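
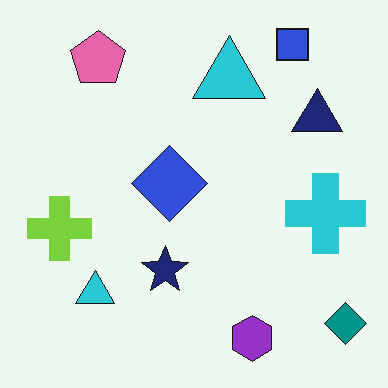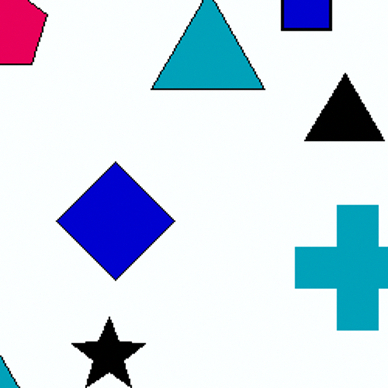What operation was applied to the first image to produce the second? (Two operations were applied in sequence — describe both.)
It was boosted in contrast, then cropped slightly and scaled back up.

Tones are pushed away from mid-grey across the whole image — a global contrast change. The visible shapes are larger and the field of view is narrower; shapes near the original edges may be partly or wholly outside the frame — a crop-and-rescale.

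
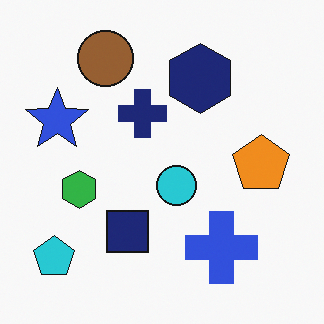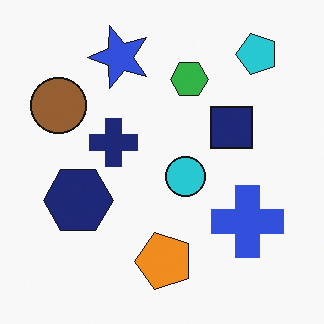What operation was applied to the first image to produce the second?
The second image is the first transposed (reflected across the top-left ↔ bottom-right diagonal).

Shapes have swapped their row and column positions — what was in the top-right is now in the bottom-left — a diagonal reflection.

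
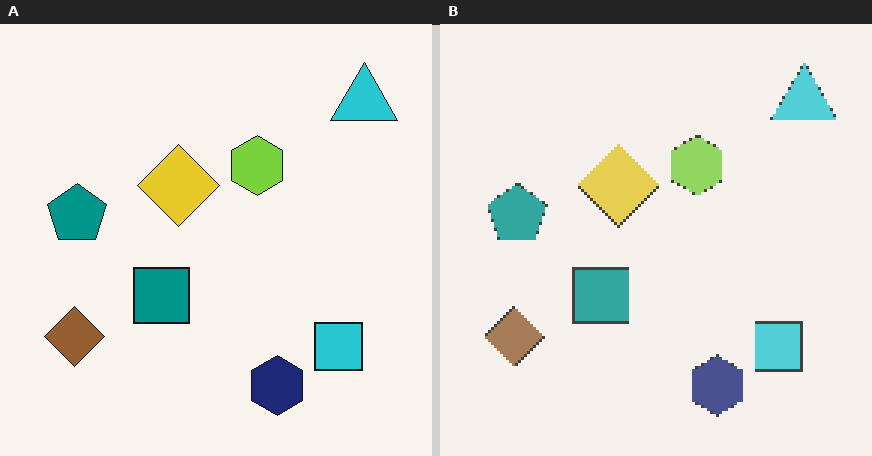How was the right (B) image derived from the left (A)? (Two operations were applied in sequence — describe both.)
Mildly pixelated, then given slightly reduced contrast.

Shapes are reduced to large square blocks; fine edges and outlines are lost — a downscale-then-upscale (mosaic) effect. Tones are pushed toward mid-grey across the whole image — a global contrast change.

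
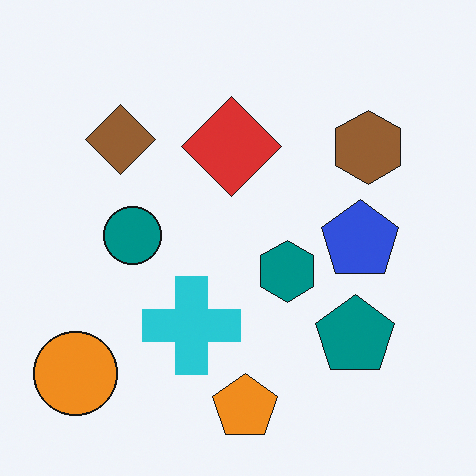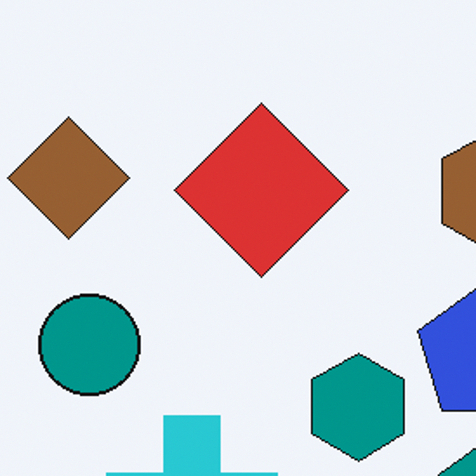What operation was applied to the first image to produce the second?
The image was cropped tightly and scaled back up.

The visible shapes are larger and the field of view is narrower; shapes near the original edges may be partly or wholly outside the frame — a crop-and-rescale.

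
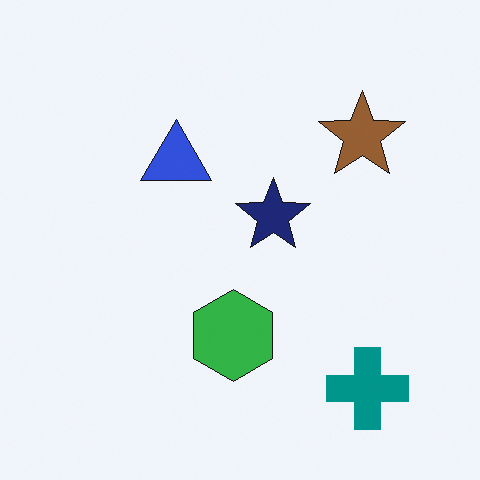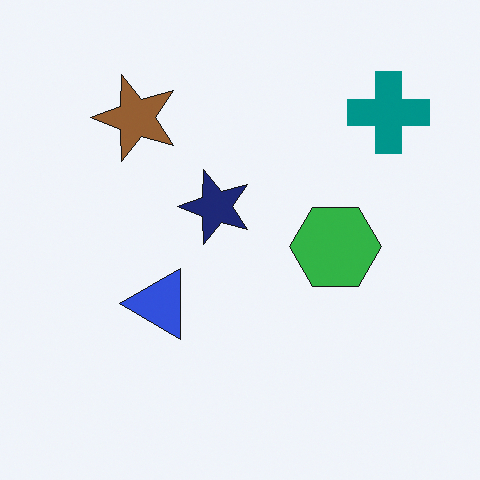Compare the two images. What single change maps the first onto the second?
The transformation is: rotated 90° counter-clockwise.

The teal cross sits in the bottom-right of the first image and the top-right of the second — consistent with a whole-image 90° counter-clockwise rotation.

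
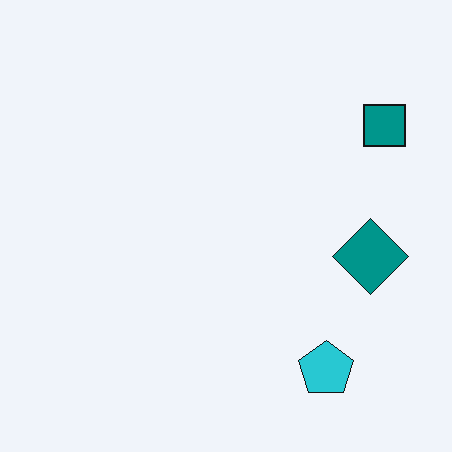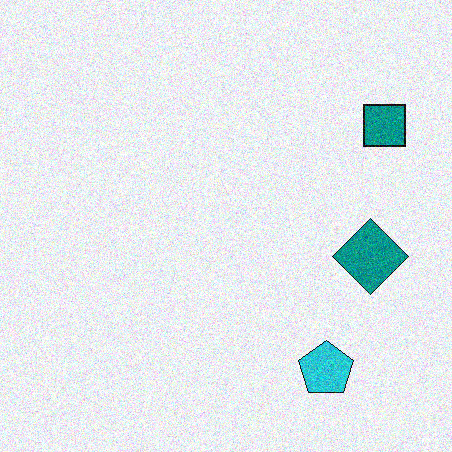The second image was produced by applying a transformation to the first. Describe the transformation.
The image was degraded with visible gaussian noise.

Random speckle covers the whole image, including the flat background.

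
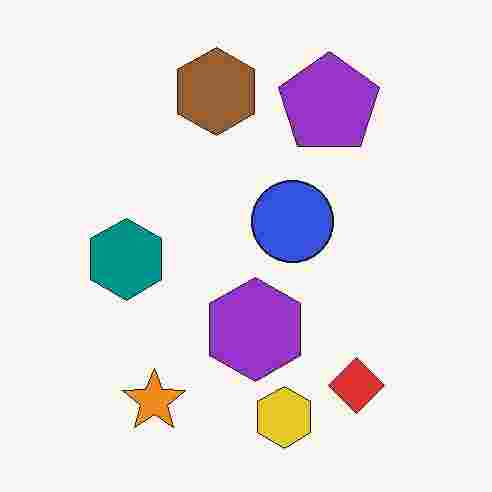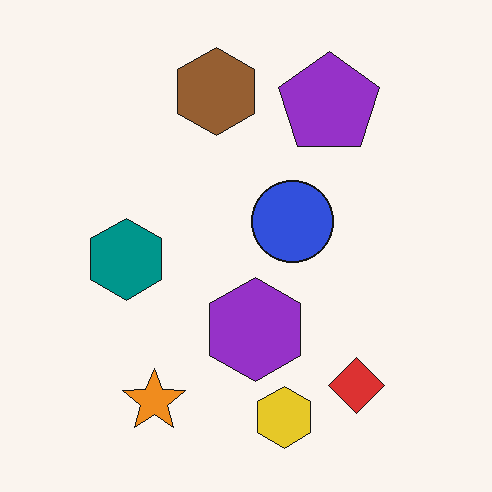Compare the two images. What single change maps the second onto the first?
It was heavily JPEG-compressed with obvious blocking artifacts.

Blocky 8×8 compression artifacts appear around shape edges and the flat background shows ringing — characteristic JPEG degradation.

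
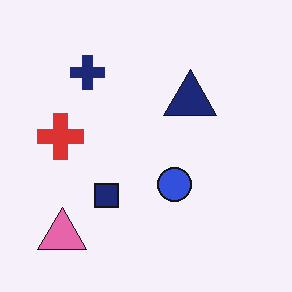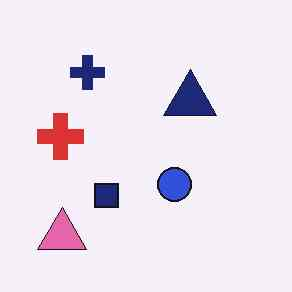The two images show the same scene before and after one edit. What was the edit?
It was JPEG-compressed with visible artifacts.

Blocky 8×8 compression artifacts appear around shape edges and the flat background shows ringing — characteristic JPEG degradation.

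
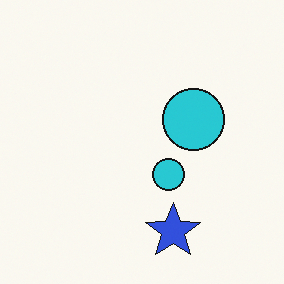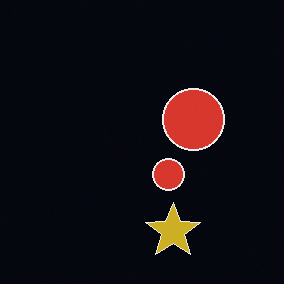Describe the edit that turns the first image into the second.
The transformation is: color-inverted (negative).

The light background has become dark and every shape's color is its complement — a photographic negative.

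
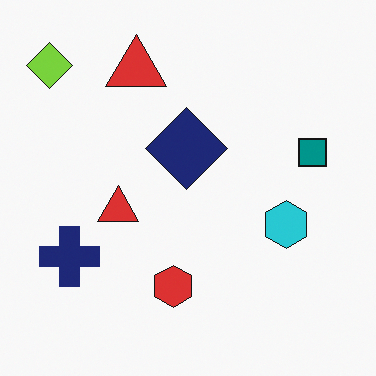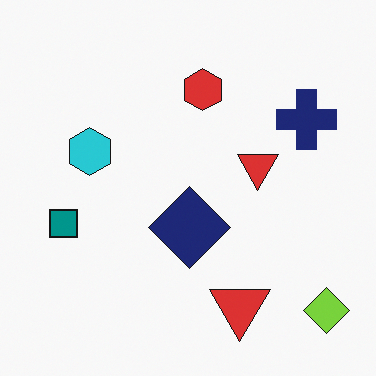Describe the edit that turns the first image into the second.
The image was rotated 180°.

The lime diamond sits in the top-left of the first image and the bottom-right of the second — consistent with a whole-image 180° rotation.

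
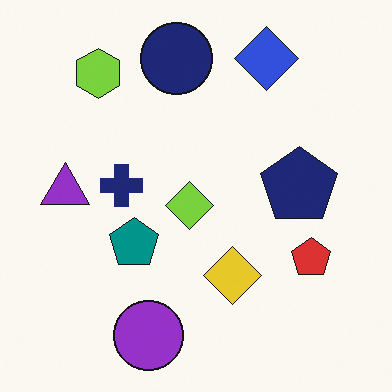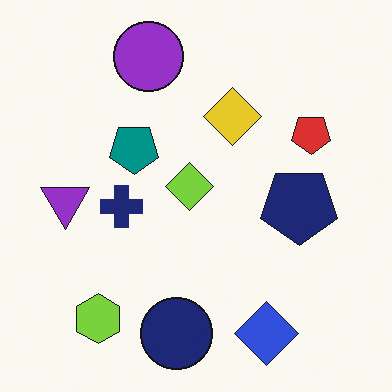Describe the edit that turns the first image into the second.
It was flipped vertically (top ↔ bottom).

The purple circle is in the bottom of the first image and the top of the second — shapes on opposite sides of the horizontal midline have swapped in a mirror flip.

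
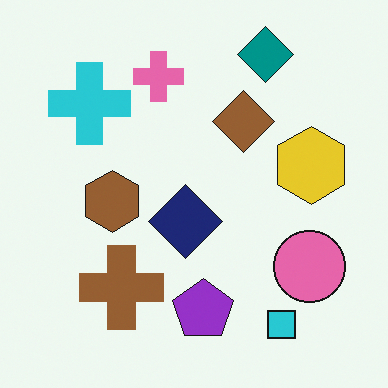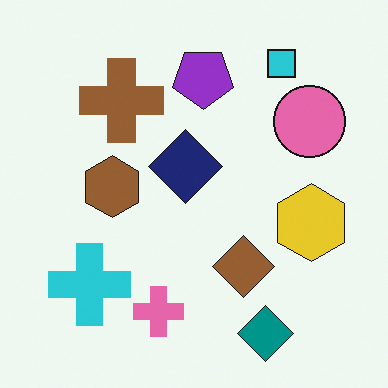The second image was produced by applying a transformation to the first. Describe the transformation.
This is the original image flipped vertically (top ↔ bottom).

The teal diamond is in the top-right of the first image and the bottom-right of the second — shapes on opposite sides of the horizontal midline have swapped in a mirror flip.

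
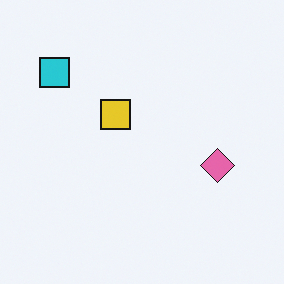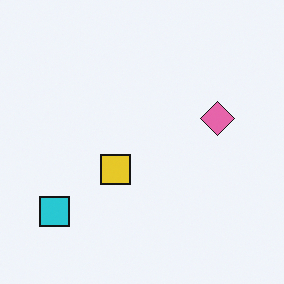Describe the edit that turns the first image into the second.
The second image is the first flipped vertically (top ↔ bottom).

The cyan square is in the top-left of the first image and the bottom-left of the second — shapes on opposite sides of the horizontal midline have swapped in a mirror flip.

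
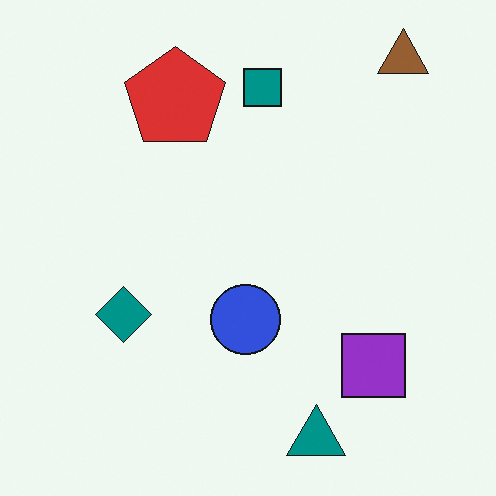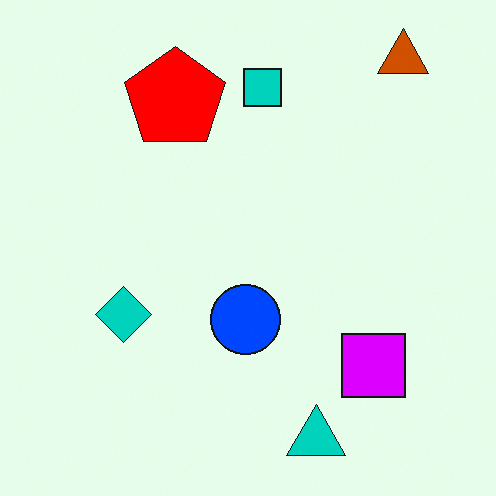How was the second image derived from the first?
This is the original image heavily oversaturated.

All colors are more vivid — a global saturation change.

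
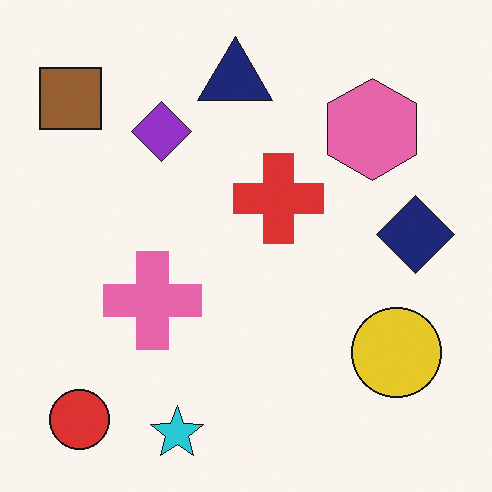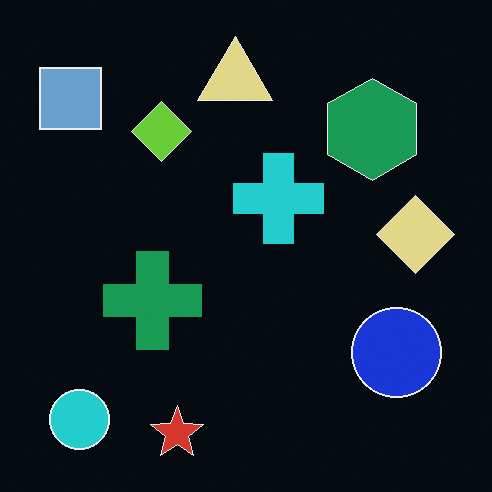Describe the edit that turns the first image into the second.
It was color-inverted (negative).

The light background has become dark and every shape's color is its complement — a photographic negative.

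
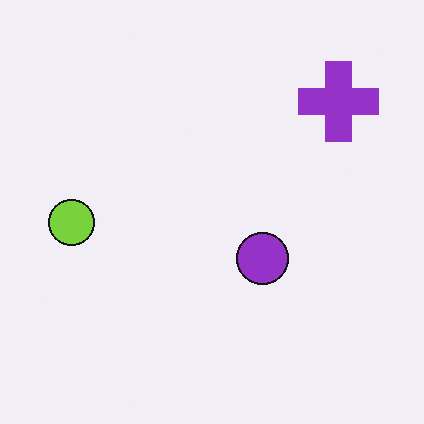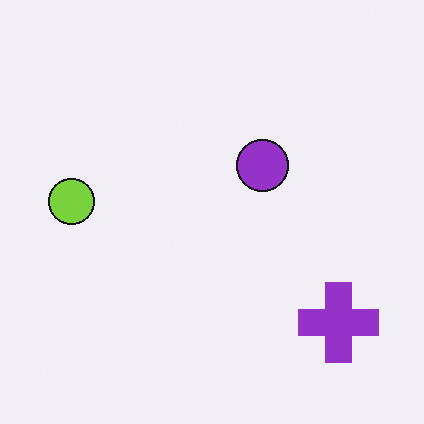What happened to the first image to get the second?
This is the original image flipped vertically (top ↔ bottom).

The purple cross is in the top-right of the first image and the bottom-right of the second — shapes on opposite sides of the horizontal midline have swapped in a mirror flip.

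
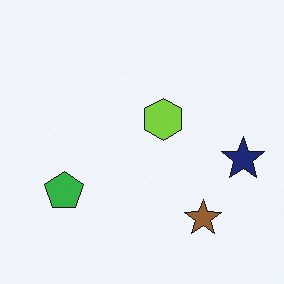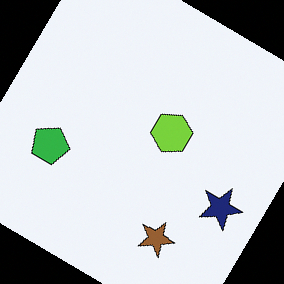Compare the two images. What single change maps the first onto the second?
Rotated clockwise by a large amount — several tens of degrees.

Every shape is tilted by the same angle and the image corners show triangular fill wedges — a whole-image rotation by a non-right angle.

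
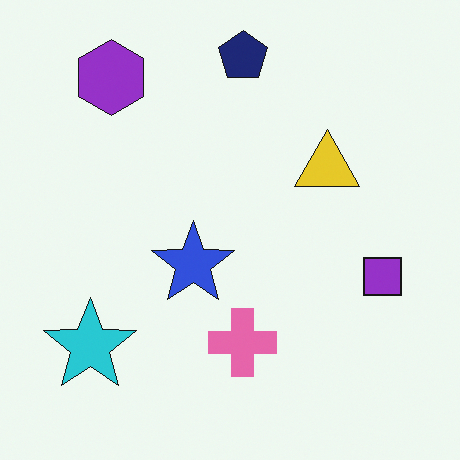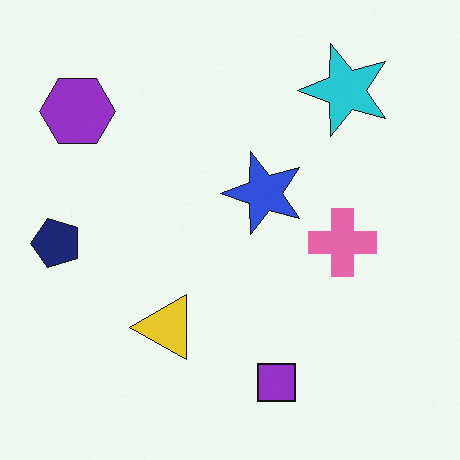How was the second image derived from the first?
This is the original image transposed (reflected across the top-left ↔ bottom-right diagonal).

Shapes have swapped their row and column positions — what was in the top-right is now in the bottom-left — a diagonal reflection.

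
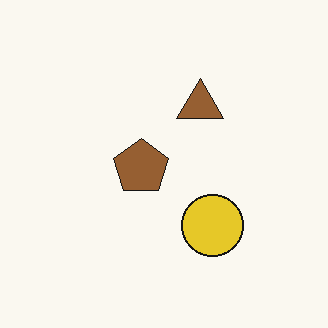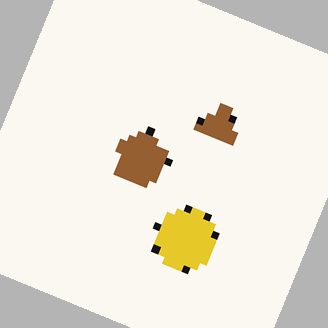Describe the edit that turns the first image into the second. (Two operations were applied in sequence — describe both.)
It was moderately pixelated, then rotated clockwise by a moderate amount.

Shapes are reduced to large square blocks; fine edges and outlines are lost — a downscale-then-upscale (mosaic) effect. Every shape is tilted by the same angle and the image corners show triangular fill wedges — a whole-image rotation by a non-right angle.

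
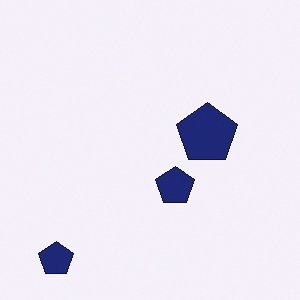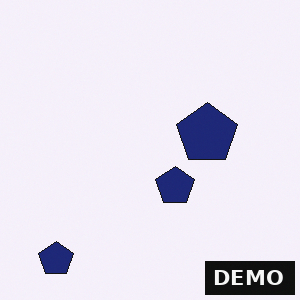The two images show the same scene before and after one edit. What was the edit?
Watermarked with the text "DEMO" in the lower-right corner.

A dark label reading "DEMO" appears in the lower-right corner.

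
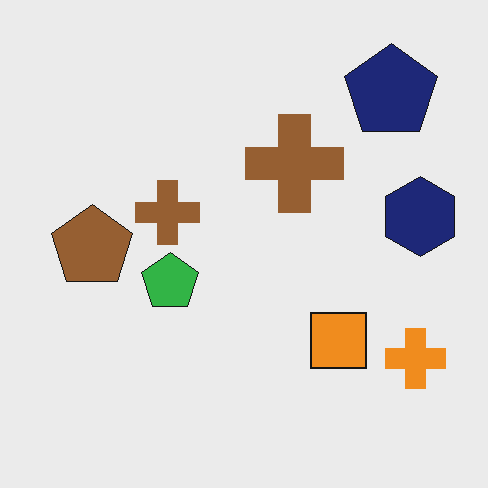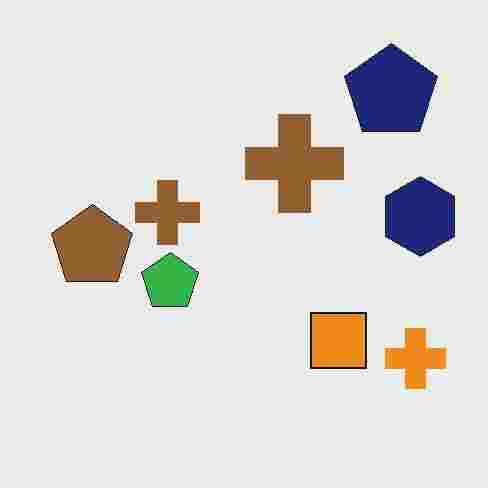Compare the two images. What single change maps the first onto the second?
The image was heavily JPEG-compressed with obvious blocking artifacts.

Blocky 8×8 compression artifacts appear around shape edges and the flat background shows ringing — characteristic JPEG degradation.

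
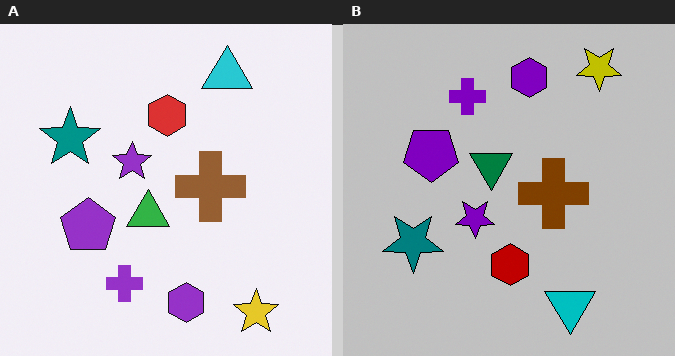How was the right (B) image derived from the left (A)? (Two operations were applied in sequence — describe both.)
The image was aggressively posterized, then flipped vertically (top ↔ bottom).

Each flat color has snapped to a coarser quantized level — most visibly, the near-white background has dropped to a flat grey. The yellow star is in the bottom-right of the left (A) image and the top-right of the right (B) — shapes on opposite sides of the horizontal midline have swapped in a mirror flip.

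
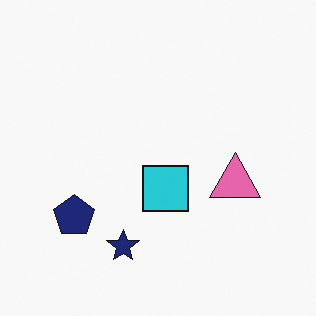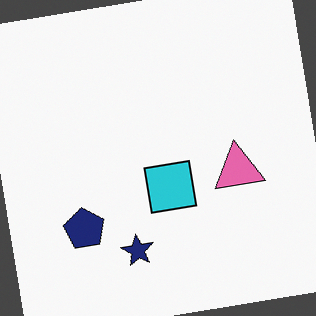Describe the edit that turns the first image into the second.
The transformation is: rotated counter-clockwise by a few degrees.

Every shape is tilted by the same angle and the image corners show triangular fill wedges — a whole-image rotation by a non-right angle.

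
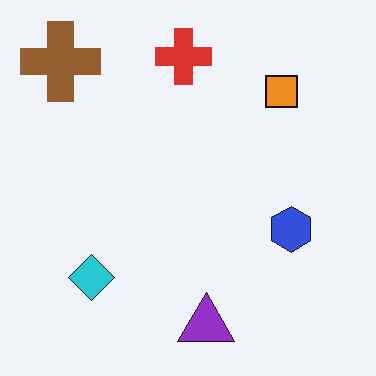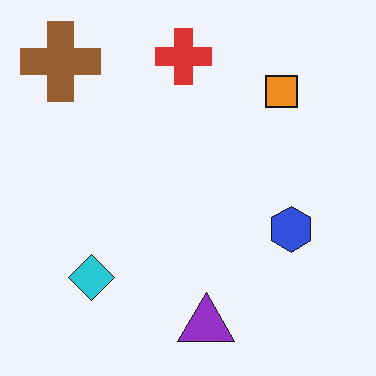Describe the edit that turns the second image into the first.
This is the original image given moderate JPEG compression.

Blocky 8×8 compression artifacts appear around shape edges and the flat background shows ringing — characteristic JPEG degradation.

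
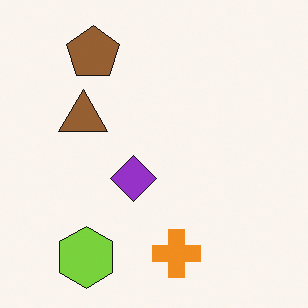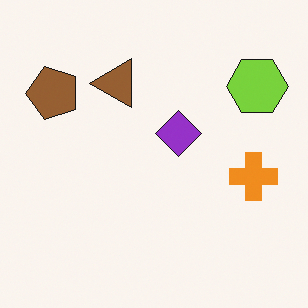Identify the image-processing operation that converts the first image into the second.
Transposed (reflected across the top-left ↔ bottom-right diagonal).

Shapes have swapped their row and column positions — what was in the top-right is now in the bottom-left — a diagonal reflection.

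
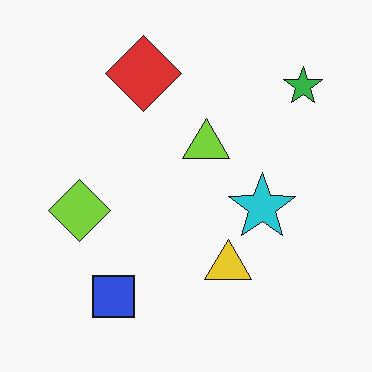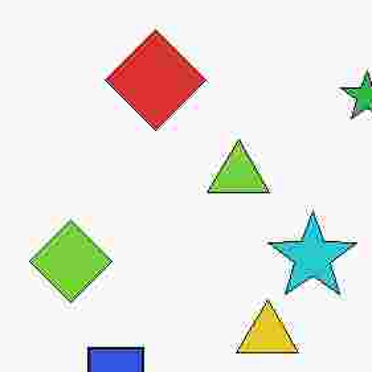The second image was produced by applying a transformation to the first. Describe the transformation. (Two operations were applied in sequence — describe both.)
The second image is the first degraded with heavy JPEG compression, then cropped to a modestly smaller region and rescaled.

Blocky 8×8 compression artifacts appear around shape edges and the flat background shows ringing — characteristic JPEG degradation. The visible shapes are larger and the field of view is narrower; shapes near the original edges may be partly or wholly outside the frame — a crop-and-rescale.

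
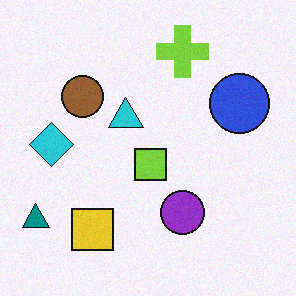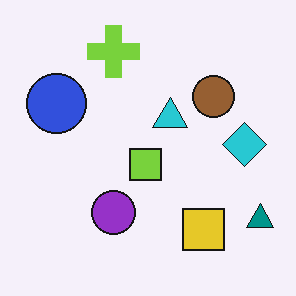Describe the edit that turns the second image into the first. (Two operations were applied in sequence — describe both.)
The transformation is: flipped horizontally (left ↔ right), then degraded with light additive noise.

The teal triangle is in the bottom-right of the second image and the bottom-left of the first — shapes on opposite sides of the vertical midline have swapped in a mirror flip. Random speckle covers the whole image, including the flat background.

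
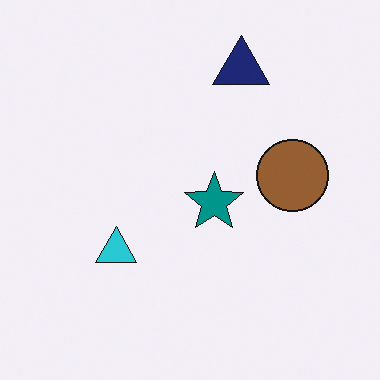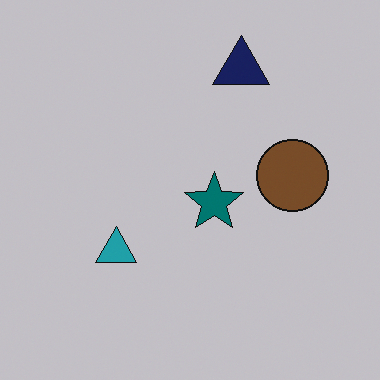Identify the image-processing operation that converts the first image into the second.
Darkened a little.

Every pixel — background and shapes alike — is uniformly darkened.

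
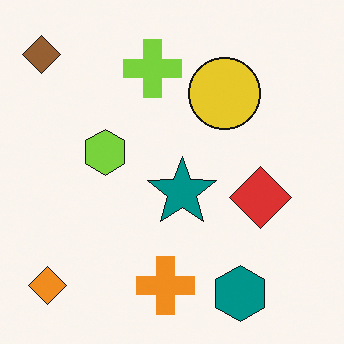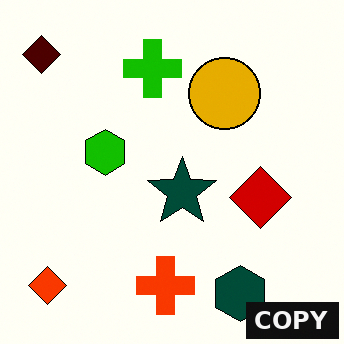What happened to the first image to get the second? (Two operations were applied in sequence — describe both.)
The image was boosted in contrast, then watermarked with the text "COPY" in the lower-right corner.

Tones are pushed away from mid-grey across the whole image — a global contrast change. A dark label reading "COPY" appears in the lower-right corner.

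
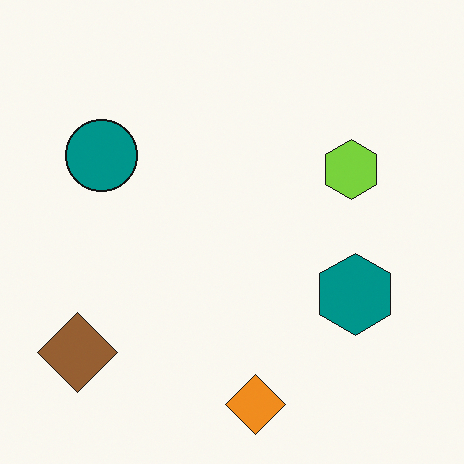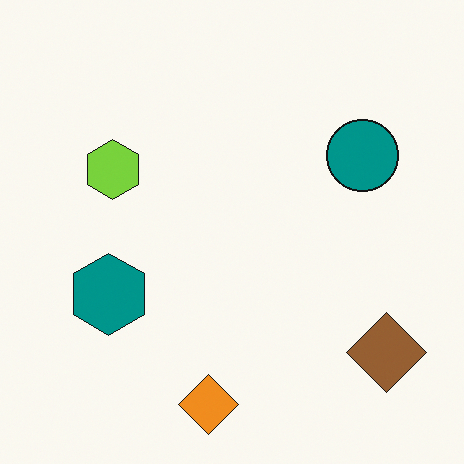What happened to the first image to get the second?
The second image is the first flipped horizontally (left ↔ right).

The brown diamond is in the bottom-left of the first image and the bottom-right of the second — shapes on opposite sides of the vertical midline have swapped in a mirror flip.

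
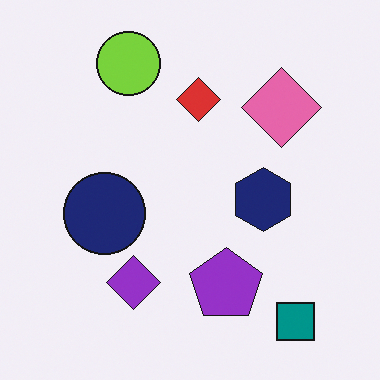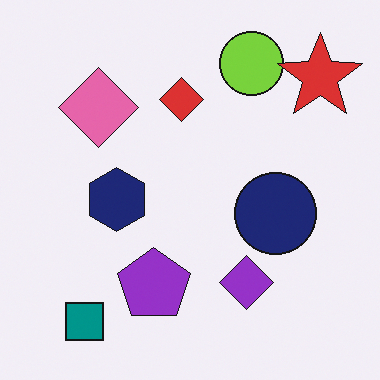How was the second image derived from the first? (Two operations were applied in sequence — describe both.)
The second image is the first flipped horizontally (left ↔ right), then overlaid with an additional red star.

The teal square is in the bottom-right of the first image and the bottom-left of the second — shapes on opposite sides of the vertical midline have swapped in a mirror flip. A red star appears in the second image that is absent from the first.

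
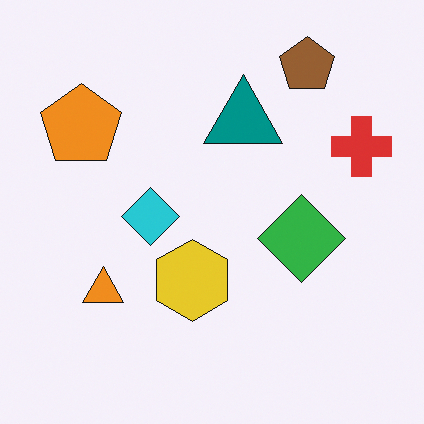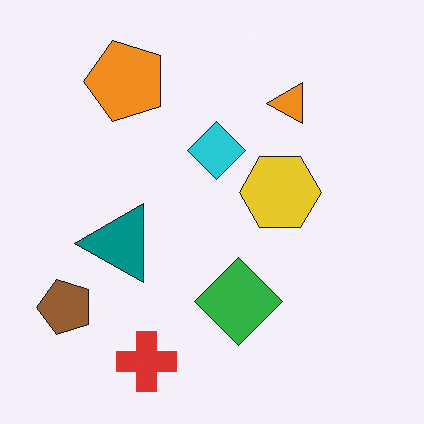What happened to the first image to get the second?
The image was transposed (reflected across the top-left ↔ bottom-right diagonal).

Shapes have swapped their row and column positions — what was in the top-right is now in the bottom-left — a diagonal reflection.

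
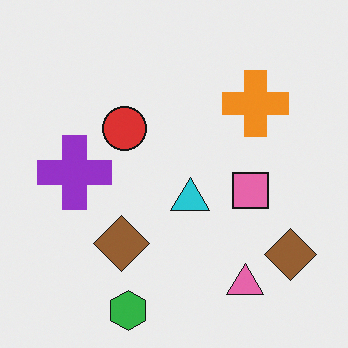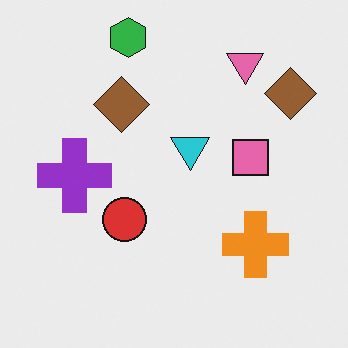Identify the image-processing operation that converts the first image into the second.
Flipped vertically (top ↔ bottom).

The green hexagon is in the bottom of the first image and the top of the second — shapes on opposite sides of the horizontal midline have swapped in a mirror flip.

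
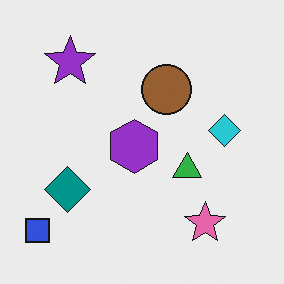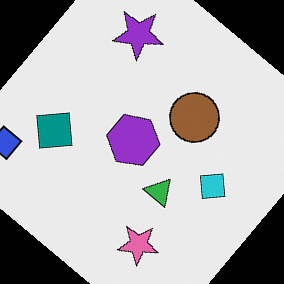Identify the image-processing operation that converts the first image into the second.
The second image is the first rotated clockwise by a large amount — several tens of degrees.

Every shape is tilted by the same angle and the image corners show triangular fill wedges — a whole-image rotation by a non-right angle.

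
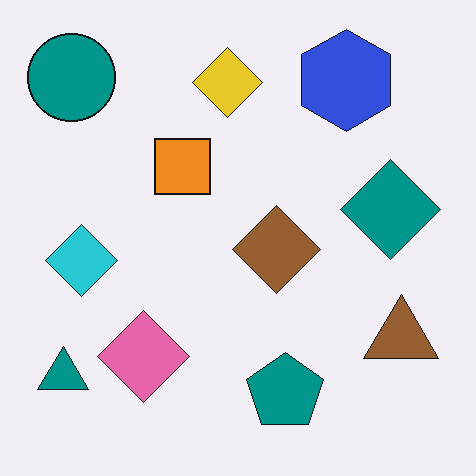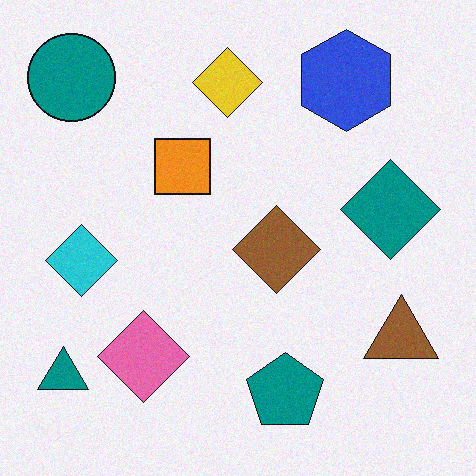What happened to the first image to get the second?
Degraded with subtle gaussian noise.

Random speckle covers the whole image, including the flat background.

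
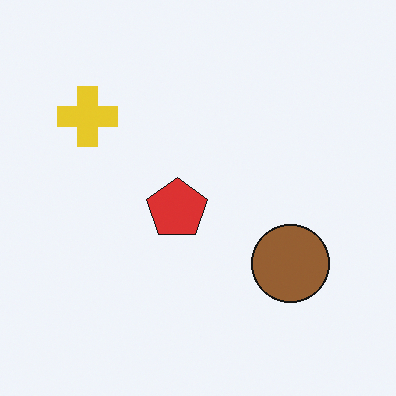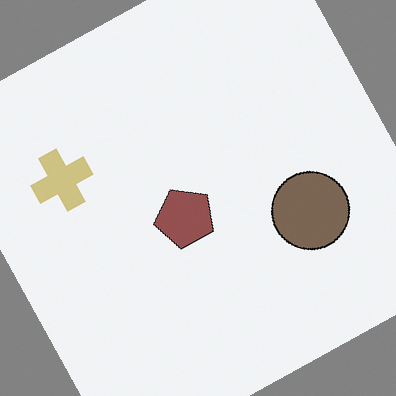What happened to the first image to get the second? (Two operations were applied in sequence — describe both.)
The image was rotated counter-clockwise by a moderate amount, then made much more muted (saturation change).

Every shape is tilted by the same angle and the image corners show triangular fill wedges — a whole-image rotation by a non-right angle. All colors are more muted and greyish — a global saturation change.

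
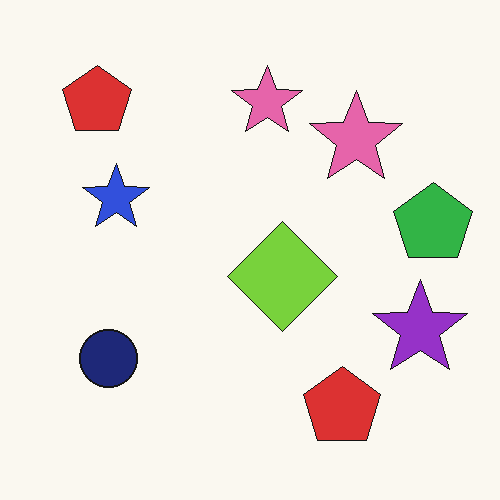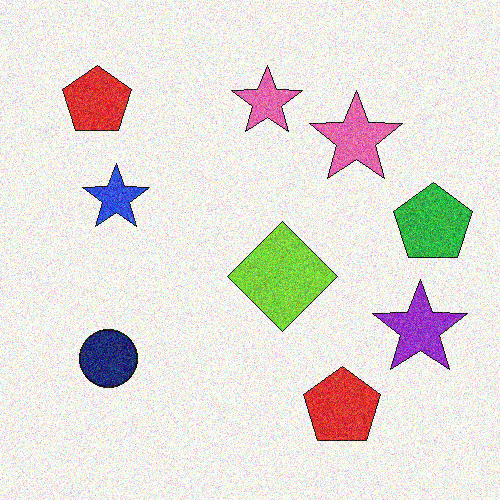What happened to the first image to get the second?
The transformation is: degraded with visible gaussian noise.

Random speckle covers the whole image, including the flat background.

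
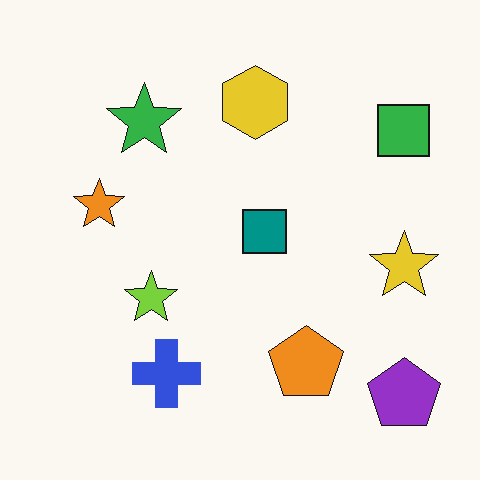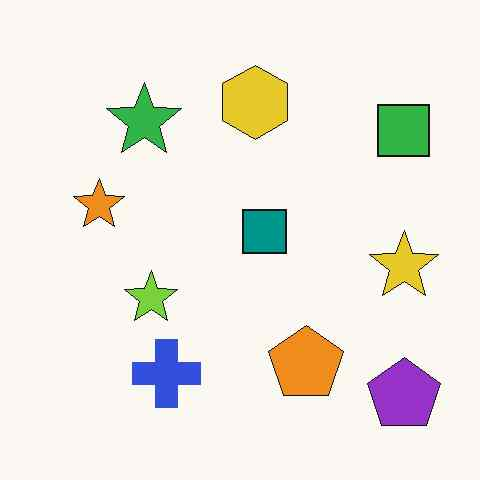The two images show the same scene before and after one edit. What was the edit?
The second image is the first JPEG-compressed with visible artifacts.

Blocky 8×8 compression artifacts appear around shape edges and the flat background shows ringing — characteristic JPEG degradation.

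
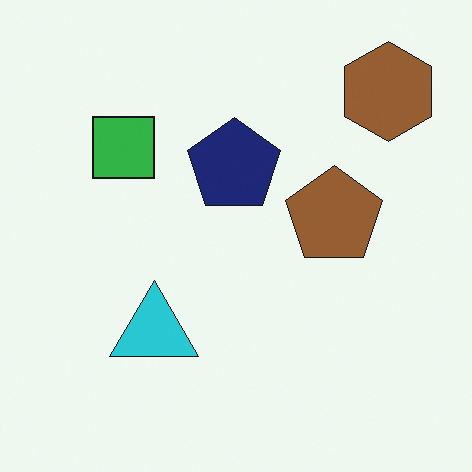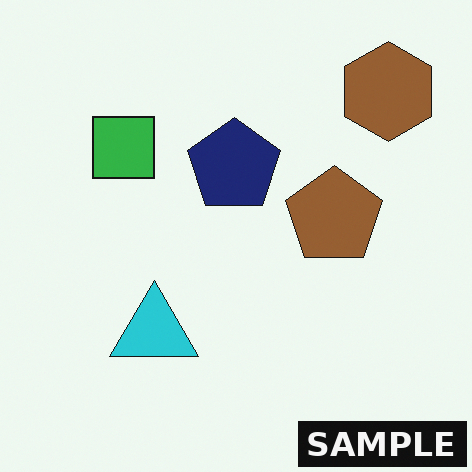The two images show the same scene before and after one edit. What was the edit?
This is the original image watermarked with the text "SAMPLE" in the lower-right corner.

A dark label reading "SAMPLE" appears in the lower-right corner.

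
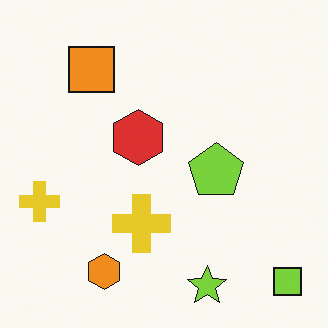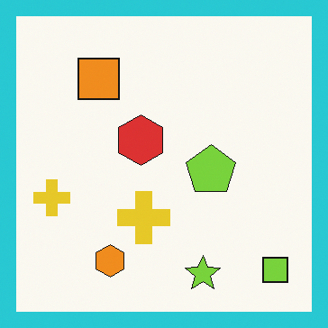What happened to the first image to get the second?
The transformation is: framed with a cyan border.

A solid cyan frame runs around the edge of the second image, with the content slightly shrunk inside it.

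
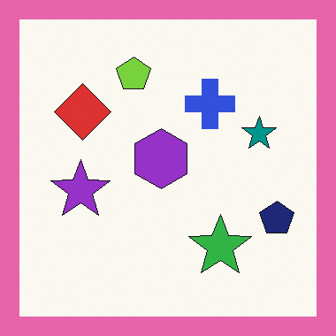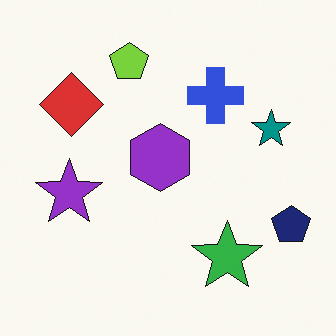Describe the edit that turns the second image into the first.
This is the original image framed with a pink border.

A solid pink frame runs around the edge of the first image, with the content slightly shrunk inside it.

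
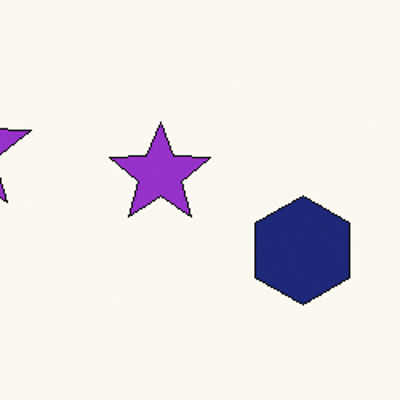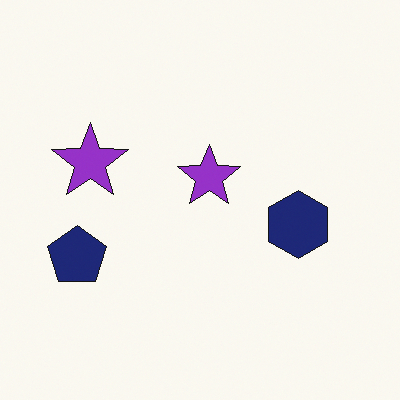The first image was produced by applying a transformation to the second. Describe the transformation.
This is the original image cropped slightly and scaled back up.

The visible shapes are larger and the field of view is narrower; shapes near the original edges may be partly or wholly outside the frame — a crop-and-rescale.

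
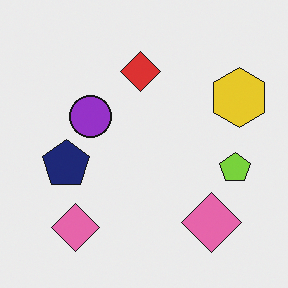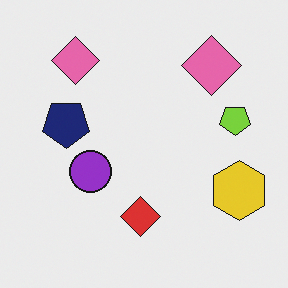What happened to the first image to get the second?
The image was flipped vertically (top ↔ bottom).

The red diamond is in the top of the first image and the bottom of the second — shapes on opposite sides of the horizontal midline have swapped in a mirror flip.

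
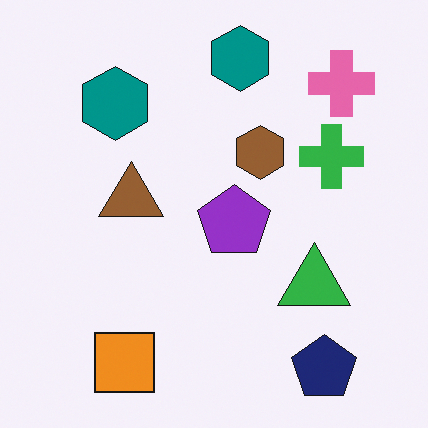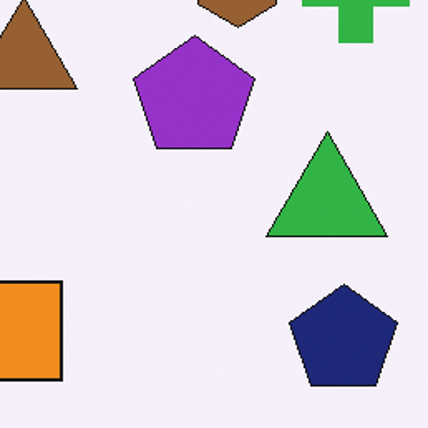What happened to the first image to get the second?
The transformation is: cropped to a noticeably smaller region and rescaled.

The visible shapes are larger and the field of view is narrower; shapes near the original edges may be partly or wholly outside the frame — a crop-and-rescale.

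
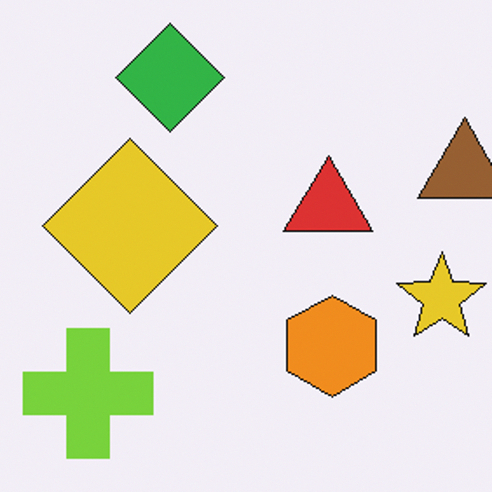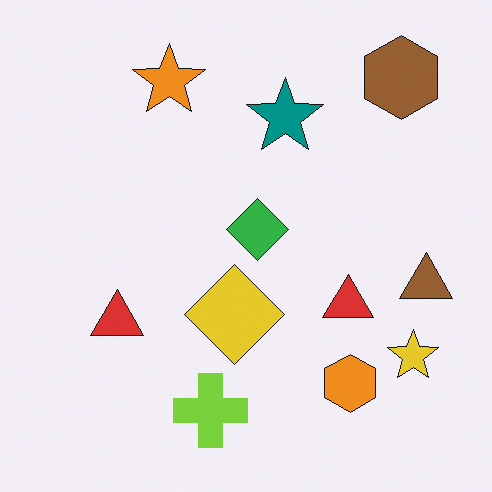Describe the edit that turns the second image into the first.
The first image is the second cropped to a noticeably smaller region and rescaled.

The visible shapes are larger and the field of view is narrower; shapes near the original edges may be partly or wholly outside the frame — a crop-and-rescale.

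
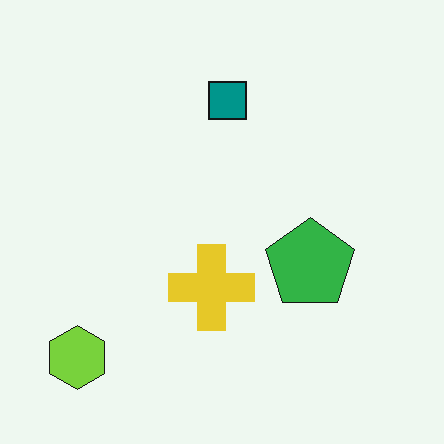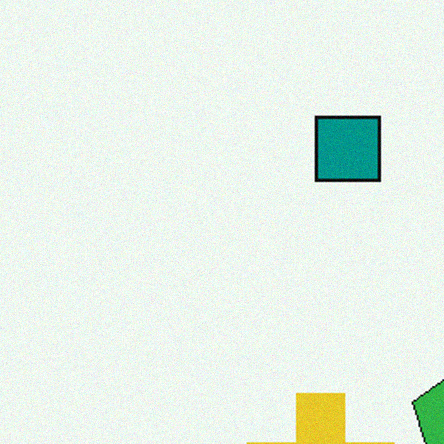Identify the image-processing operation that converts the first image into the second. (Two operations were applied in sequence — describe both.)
The transformation is: cropped to a noticeably smaller region and rescaled, then degraded with subtle gaussian noise.

The visible shapes are larger and the field of view is narrower; shapes near the original edges may be partly or wholly outside the frame — a crop-and-rescale. Random speckle covers the whole image, including the flat background.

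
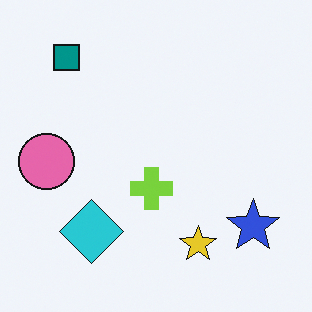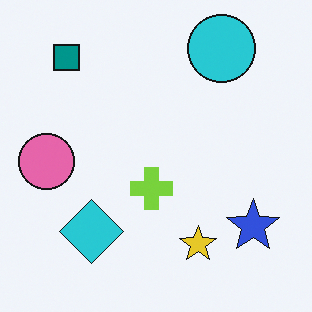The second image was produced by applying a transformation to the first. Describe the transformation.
The second image is the first overlaid with an additional cyan circle.

A cyan circle appears in the second image that is absent from the first.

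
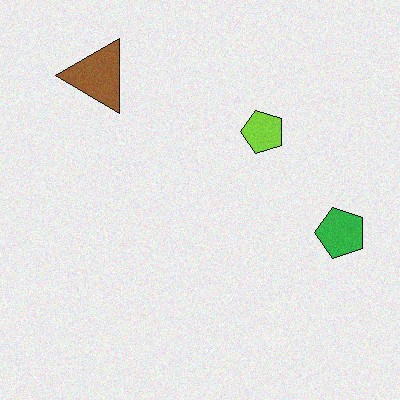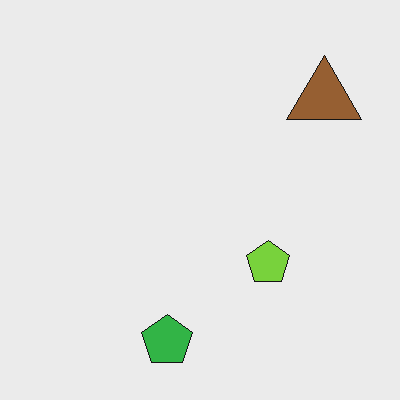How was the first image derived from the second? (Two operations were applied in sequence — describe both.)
The first image is the second rotated 90° counter-clockwise, then degraded with subtle gaussian noise.

The brown triangle sits in the top-right of the second image and the top-left of the first — consistent with a whole-image 90° counter-clockwise rotation. Random speckle covers the whole image, including the flat background.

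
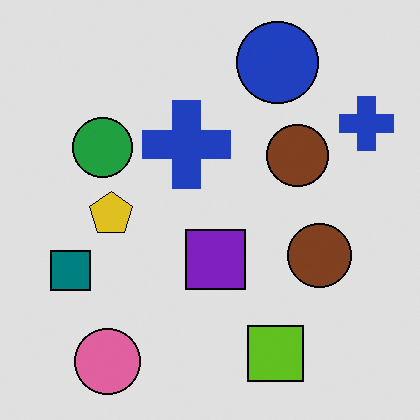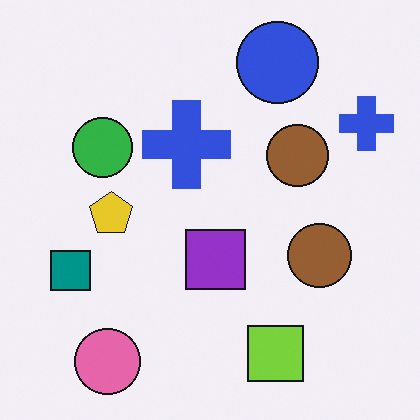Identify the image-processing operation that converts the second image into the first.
The first image is the second posterized to a reduced palette.

Each flat color has snapped to a coarser quantized level — most visibly, the near-white background has dropped to a flat grey.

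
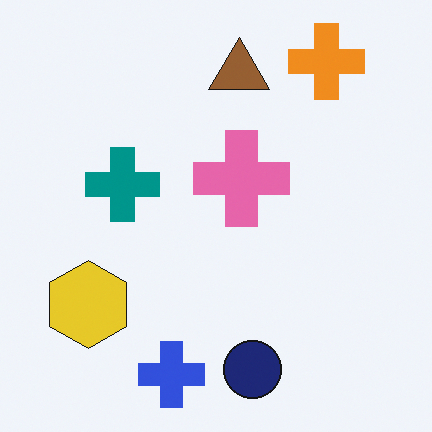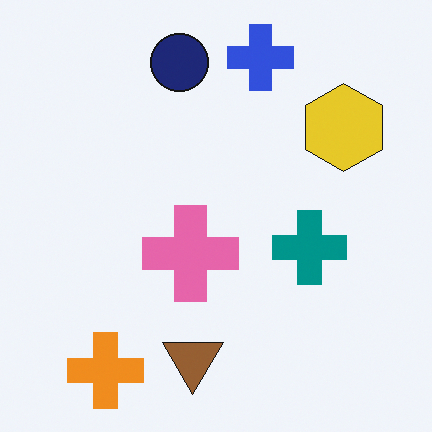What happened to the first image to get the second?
The image was rotated 180°.

The orange cross sits in the top-right of the first image and the bottom-left of the second — consistent with a whole-image 180° rotation.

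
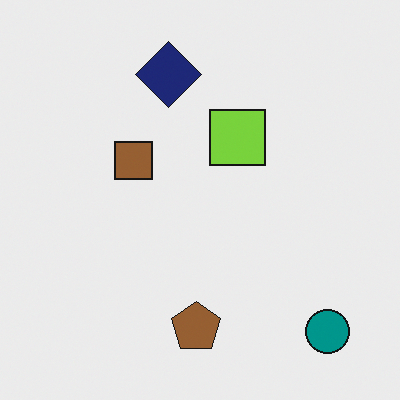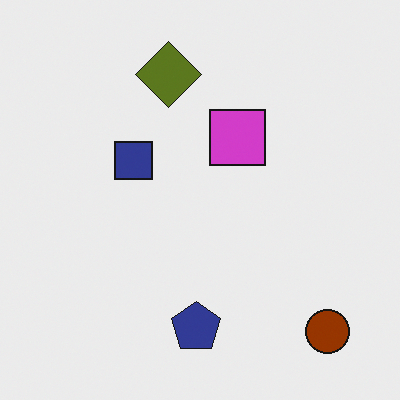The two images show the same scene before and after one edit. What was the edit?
Hue-shifted through roughly half the color wheel.

Every shape's color has rotated by the same amount around the hue wheel — a uniform hue shift.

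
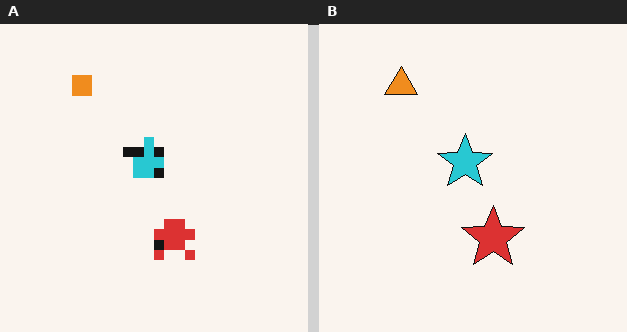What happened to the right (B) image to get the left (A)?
The image was coarsely pixelated.

Shapes are reduced to large square blocks; fine edges and outlines are lost — a downscale-then-upscale (mosaic) effect.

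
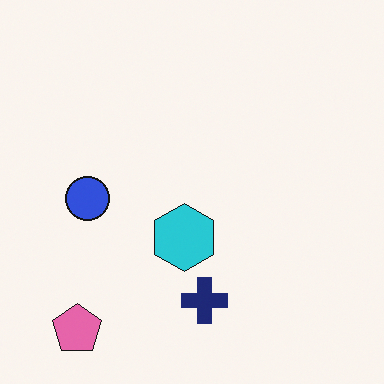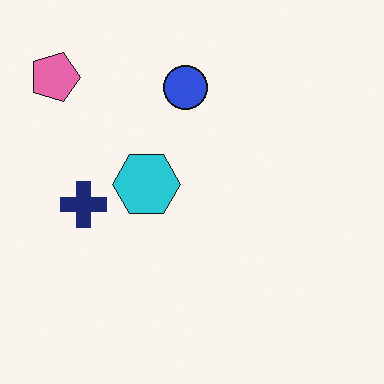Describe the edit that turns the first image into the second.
The transformation is: rotated 90° clockwise.

The pink pentagon sits in the bottom-left of the first image and the top-left of the second — consistent with a whole-image 90° clockwise rotation.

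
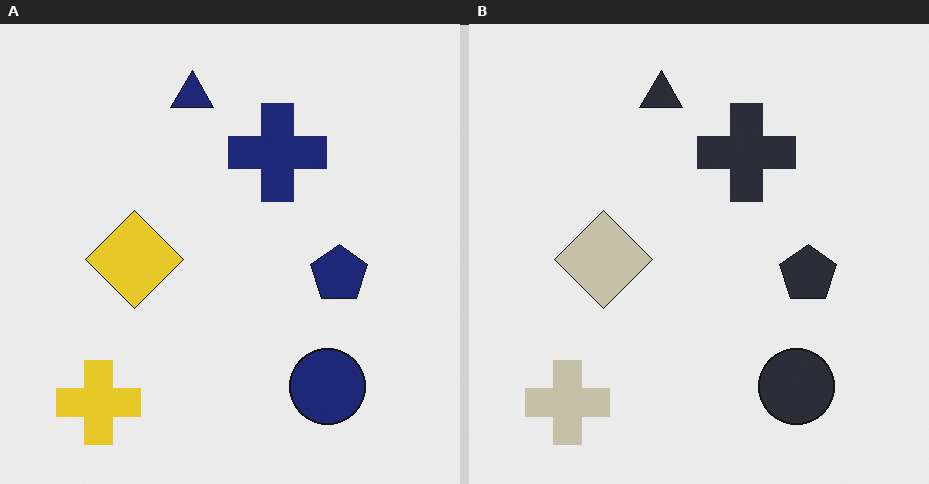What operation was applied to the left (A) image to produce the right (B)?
The image was made much more muted (saturation change).

All colors are more muted and greyish — a global saturation change.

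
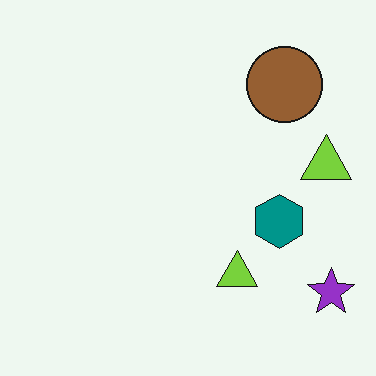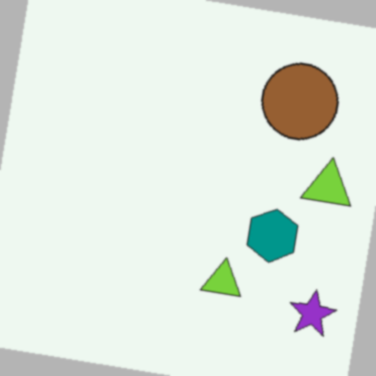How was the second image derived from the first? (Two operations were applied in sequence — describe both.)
It was rotated clockwise by a few degrees, then lightly blurred.

Every shape is tilted by the same angle and the image corners show triangular fill wedges — a whole-image rotation by a non-right angle. Shape edges and outlines are uniformly softened across the whole image.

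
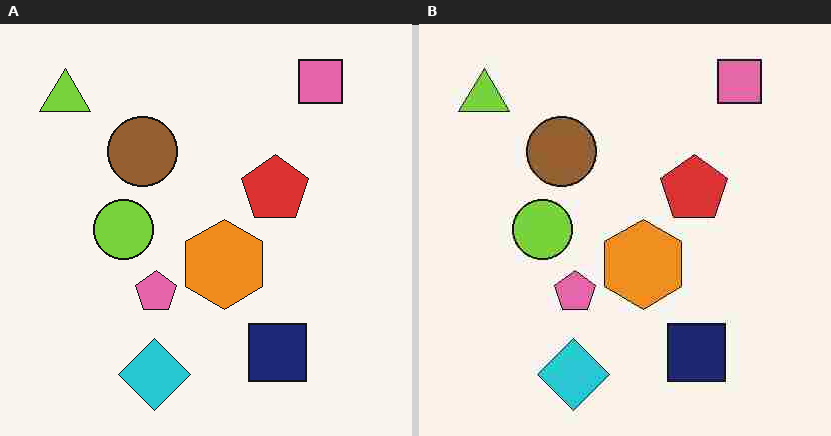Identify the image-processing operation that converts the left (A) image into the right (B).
The right (B) image is the left (A) degraded with heavy JPEG compression.

Blocky 8×8 compression artifacts appear around shape edges and the flat background shows ringing — characteristic JPEG degradation.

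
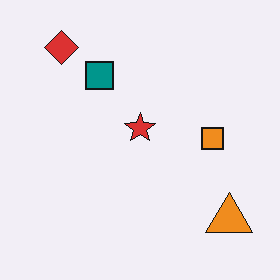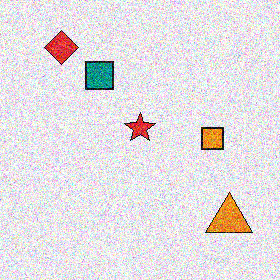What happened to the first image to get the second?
Degraded with a thick layer of grain.

Random speckle covers the whole image, including the flat background.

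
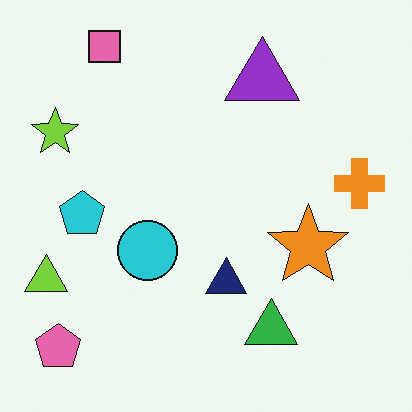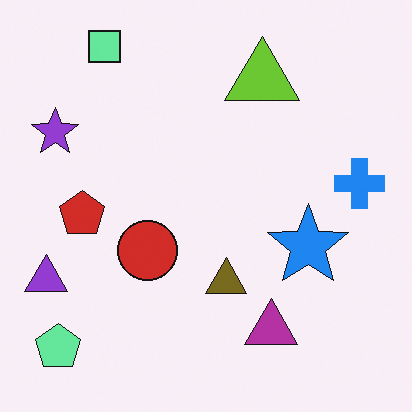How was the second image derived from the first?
The image was hue-shifted through roughly half the color wheel.

Every shape's color has rotated by the same amount around the hue wheel — a uniform hue shift.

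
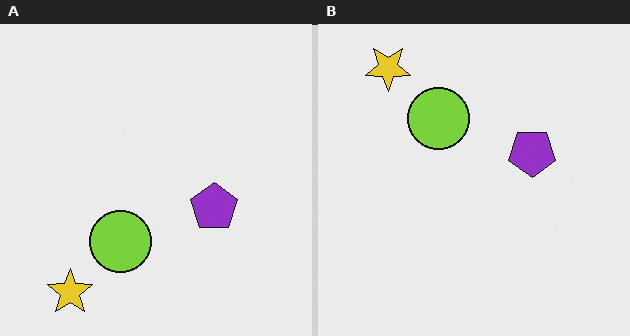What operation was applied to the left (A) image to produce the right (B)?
It was flipped vertically (top ↔ bottom).

The yellow star is in the bottom-left of the left (A) image and the top-left of the right (B) — shapes on opposite sides of the horizontal midline have swapped in a mirror flip.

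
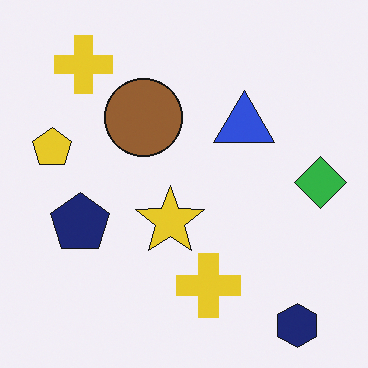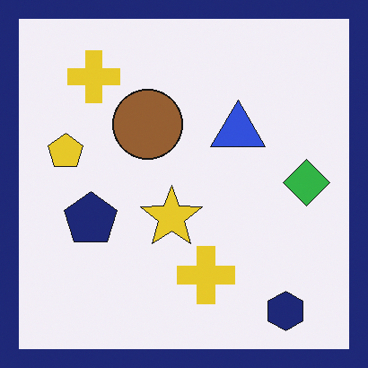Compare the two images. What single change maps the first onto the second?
Framed with a navy border.

A solid navy frame runs around the edge of the second image, with the content slightly shrunk inside it.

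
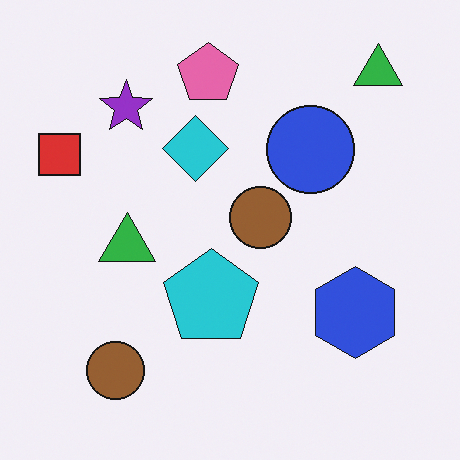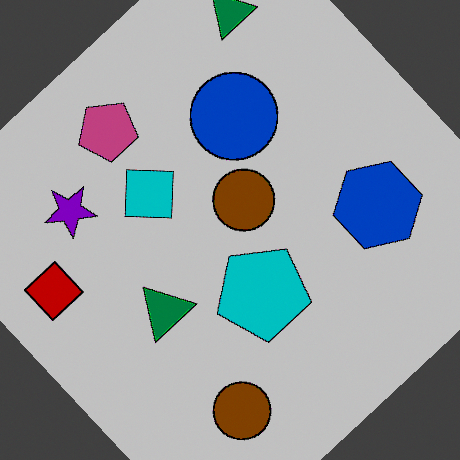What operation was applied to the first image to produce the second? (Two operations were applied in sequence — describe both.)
This is the original image rotated counter-clockwise by a large amount — several tens of degrees, then aggressively posterized.

Every shape is tilted by the same angle and the image corners show triangular fill wedges — a whole-image rotation by a non-right angle. Each flat color has snapped to a coarser quantized level — most visibly, the near-white background has dropped to a flat grey.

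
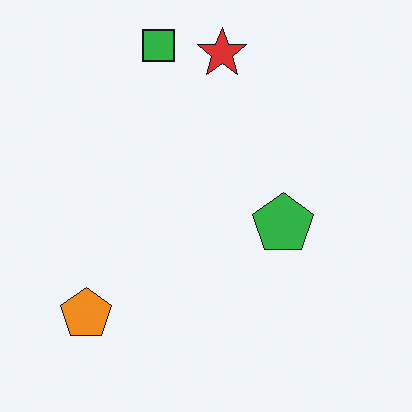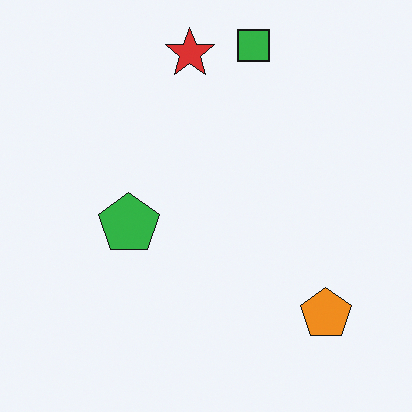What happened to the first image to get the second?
The image was flipped horizontally (left ↔ right).

The orange pentagon is in the bottom-left of the first image and the bottom-right of the second — shapes on opposite sides of the vertical midline have swapped in a mirror flip.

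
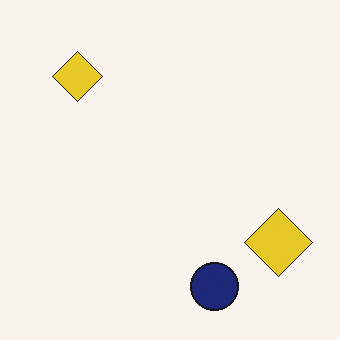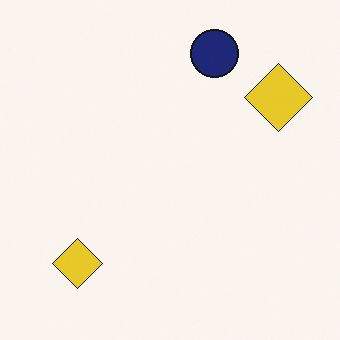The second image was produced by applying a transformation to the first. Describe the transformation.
Flipped vertically (top ↔ bottom).

The navy circle is in the bottom of the first image and the top of the second — shapes on opposite sides of the horizontal midline have swapped in a mirror flip.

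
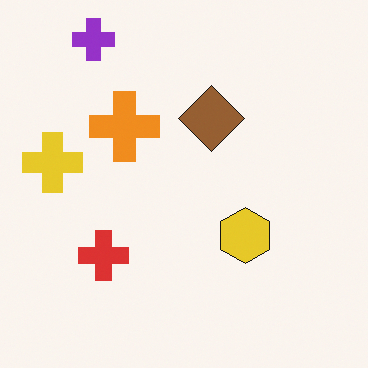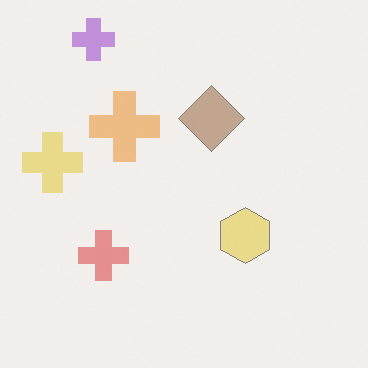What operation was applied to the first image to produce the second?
The second image is the first given much lower contrast.

Tones are pushed toward mid-grey across the whole image — a global contrast change.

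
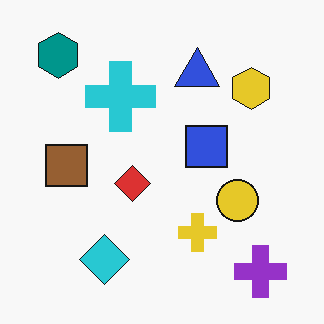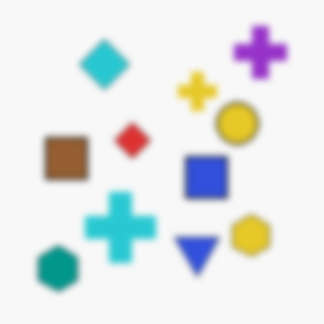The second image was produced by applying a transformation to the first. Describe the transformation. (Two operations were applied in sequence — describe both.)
The second image is the first moderately blurred, then flipped vertically (top ↔ bottom).

Shape edges and outlines are uniformly softened across the whole image. The purple cross is in the bottom-right of the first image and the top-right of the second — shapes on opposite sides of the horizontal midline have swapped in a mirror flip.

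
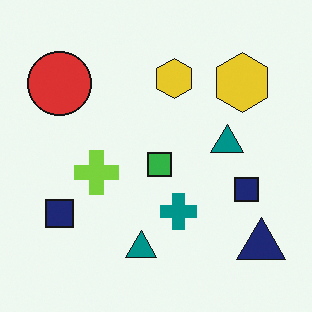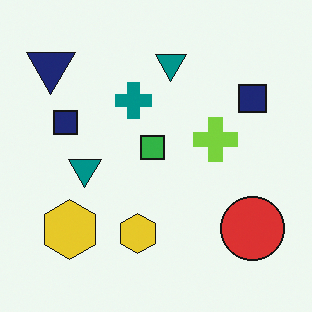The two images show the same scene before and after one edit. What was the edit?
The transformation is: rotated 180°.

The navy triangle sits in the bottom-right of the first image and the top-left of the second — consistent with a whole-image 180° rotation.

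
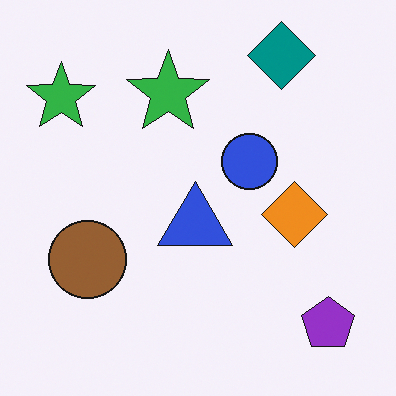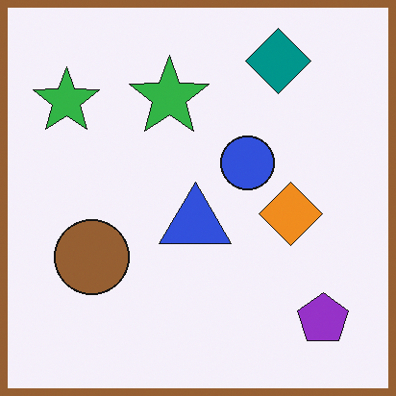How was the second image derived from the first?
This is the original image framed with a brown border.

A solid brown frame runs around the edge of the second image, with the content slightly shrunk inside it.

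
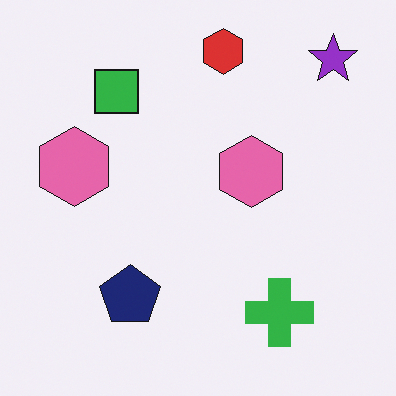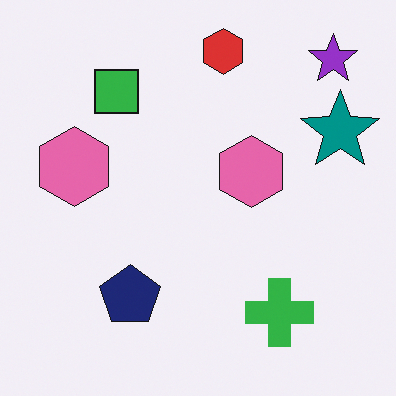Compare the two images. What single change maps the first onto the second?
It was overlaid with an additional teal star.

A teal star appears in the second image that is absent from the first.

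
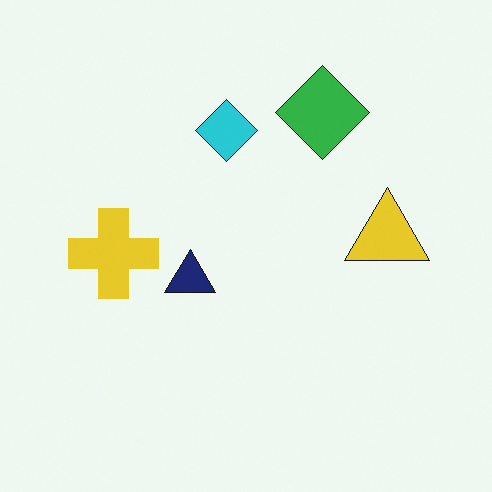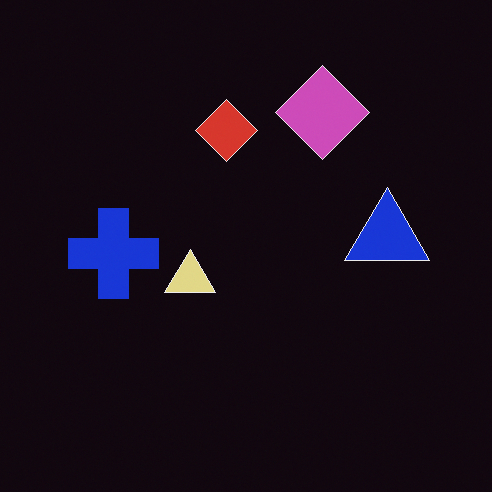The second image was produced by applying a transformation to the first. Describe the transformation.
The second image is the first color-inverted (negative).

The light background has become dark and every shape's color is its complement — a photographic negative.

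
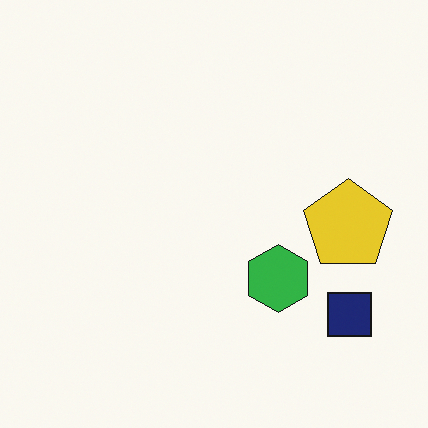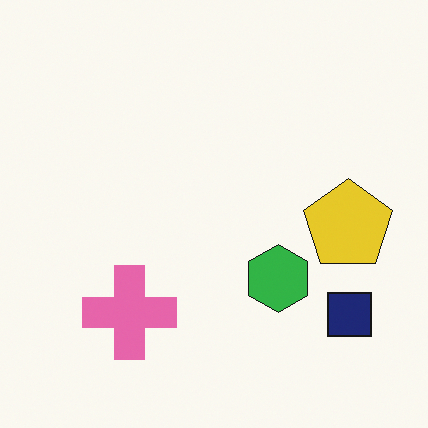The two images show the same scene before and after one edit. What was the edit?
The second image is the first overlaid with an additional pink cross.

A pink cross appears in the second image that is absent from the first.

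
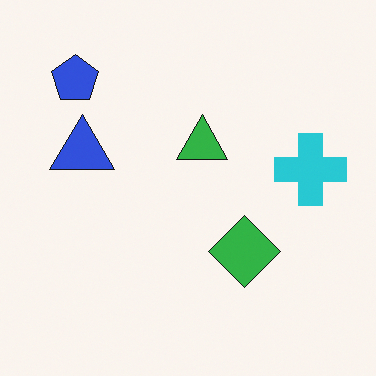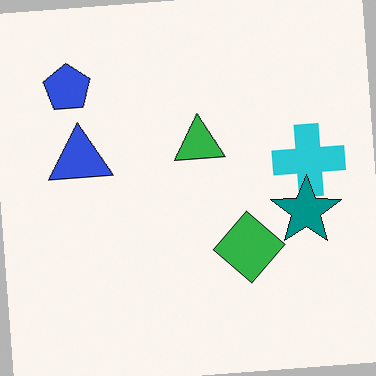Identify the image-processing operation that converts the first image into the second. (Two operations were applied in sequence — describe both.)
The image was rotated counter-clockwise by a slight angle, then overlaid with an additional teal star.

Every shape is tilted by the same angle and the image corners show triangular fill wedges — a whole-image rotation by a non-right angle. A teal star appears in the second image that is absent from the first.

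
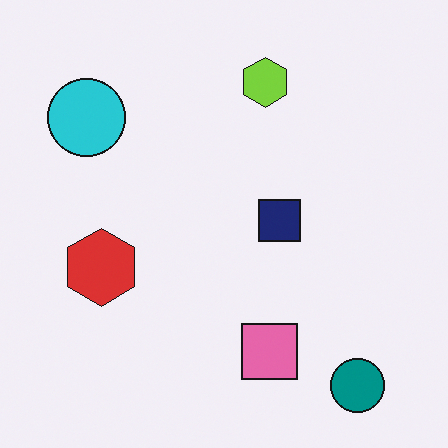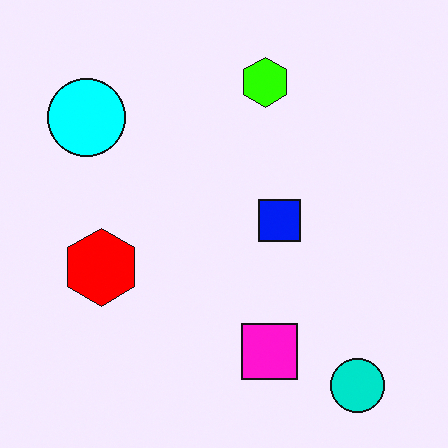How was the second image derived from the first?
The second image is the first made much more vivid (saturation change).

All colors are more vivid — a global saturation change.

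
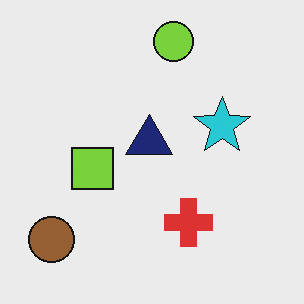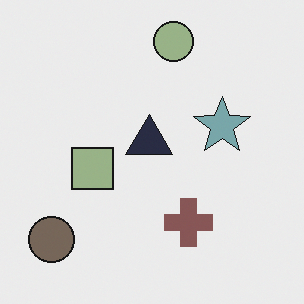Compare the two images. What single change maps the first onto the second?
Heavily desaturated.

All colors are more muted and greyish — a global saturation change.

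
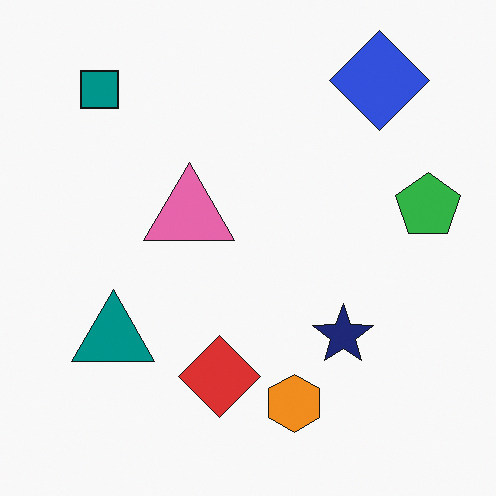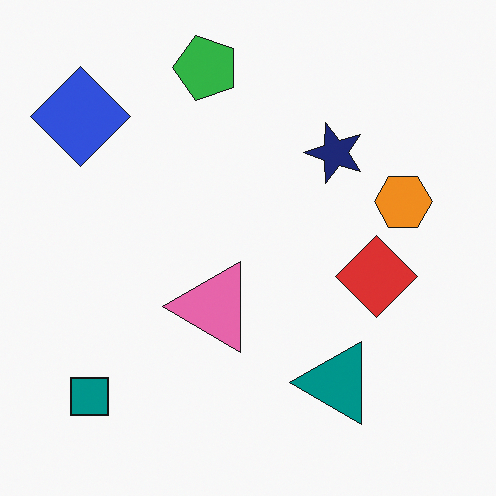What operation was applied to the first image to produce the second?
This is the original image rotated 90° counter-clockwise.

The teal square sits in the top-left of the first image and the bottom-left of the second — consistent with a whole-image 90° counter-clockwise rotation.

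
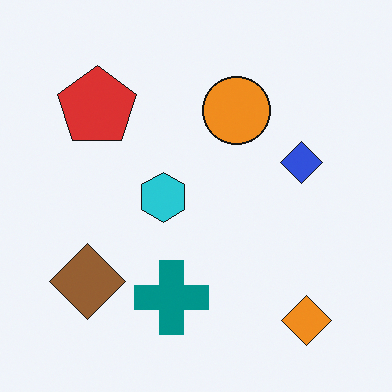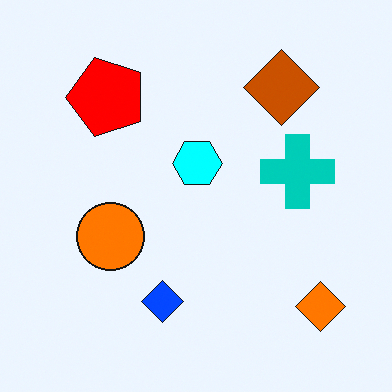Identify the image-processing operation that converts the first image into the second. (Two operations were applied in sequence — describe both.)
The second image is the first made much more vivid (saturation change), then transposed (reflected across the top-left ↔ bottom-right diagonal).

All colors are more vivid — a global saturation change. Shapes have swapped their row and column positions — what was in the top-right is now in the bottom-left — a diagonal reflection.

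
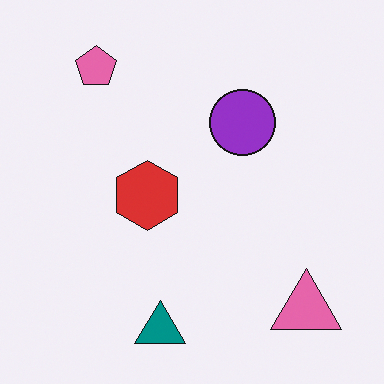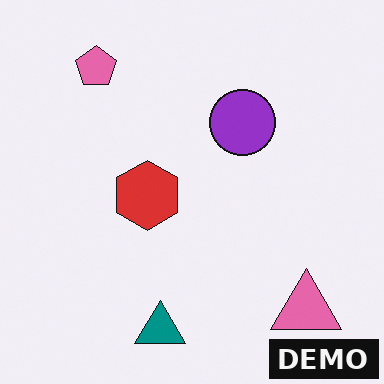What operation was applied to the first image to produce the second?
Watermarked with the text "DEMO" in the lower-right corner.

A dark label reading "DEMO" appears in the lower-right corner.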